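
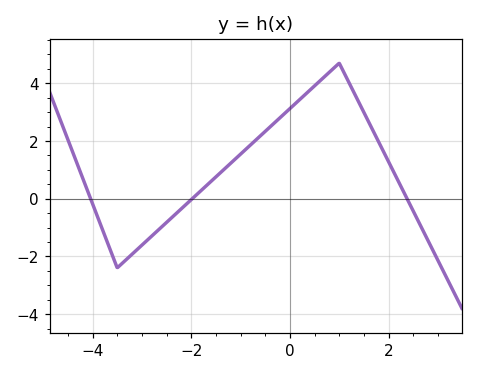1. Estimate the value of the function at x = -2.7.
-1.14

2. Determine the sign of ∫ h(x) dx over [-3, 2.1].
positive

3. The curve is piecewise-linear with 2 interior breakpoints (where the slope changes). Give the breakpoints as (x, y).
(-3.5, -2.4); (1, 4.7)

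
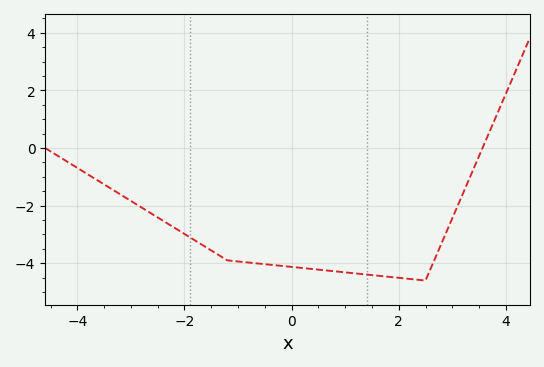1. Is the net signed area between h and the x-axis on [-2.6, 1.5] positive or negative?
negative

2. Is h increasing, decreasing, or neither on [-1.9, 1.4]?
decreasing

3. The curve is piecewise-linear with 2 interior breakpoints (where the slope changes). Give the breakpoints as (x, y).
(-1.2, -3.9); (2.5, -4.6)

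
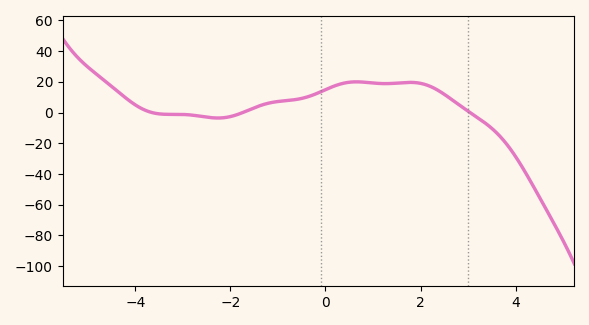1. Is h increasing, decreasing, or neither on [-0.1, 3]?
neither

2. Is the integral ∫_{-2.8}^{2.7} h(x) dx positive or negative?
positive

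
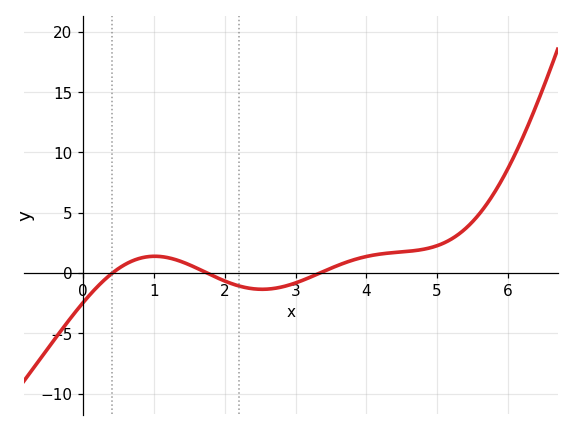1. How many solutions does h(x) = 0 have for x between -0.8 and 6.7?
3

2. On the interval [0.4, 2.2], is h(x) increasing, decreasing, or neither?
neither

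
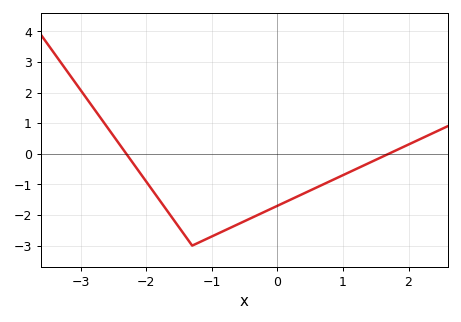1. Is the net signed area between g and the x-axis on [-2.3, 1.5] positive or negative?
negative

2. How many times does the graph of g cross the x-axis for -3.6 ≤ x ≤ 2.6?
2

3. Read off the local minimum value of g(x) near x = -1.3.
-3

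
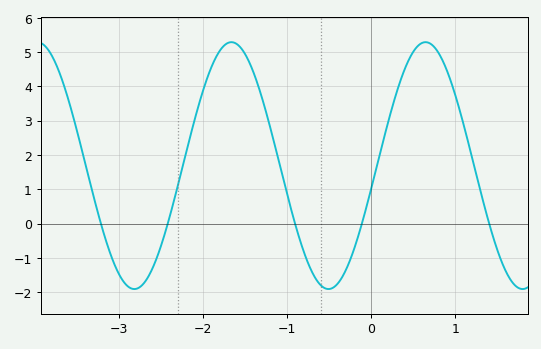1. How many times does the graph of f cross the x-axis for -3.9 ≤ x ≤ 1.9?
5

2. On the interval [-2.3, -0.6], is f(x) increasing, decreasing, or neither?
neither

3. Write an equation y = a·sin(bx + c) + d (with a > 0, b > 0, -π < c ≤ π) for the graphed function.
y = 3.6sin(2.72x - 0.192) + 1.69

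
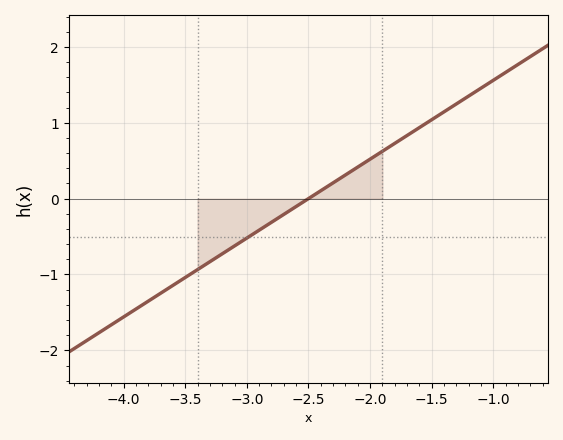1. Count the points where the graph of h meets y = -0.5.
1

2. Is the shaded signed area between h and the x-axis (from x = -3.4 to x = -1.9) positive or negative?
negative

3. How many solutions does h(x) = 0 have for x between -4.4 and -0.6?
1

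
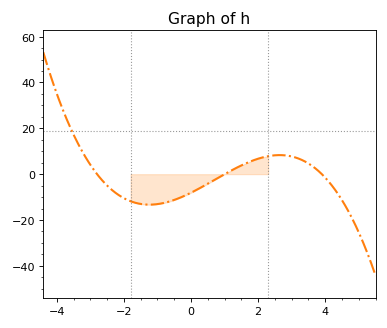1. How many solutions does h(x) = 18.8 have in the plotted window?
1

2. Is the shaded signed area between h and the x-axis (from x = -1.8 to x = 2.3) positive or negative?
negative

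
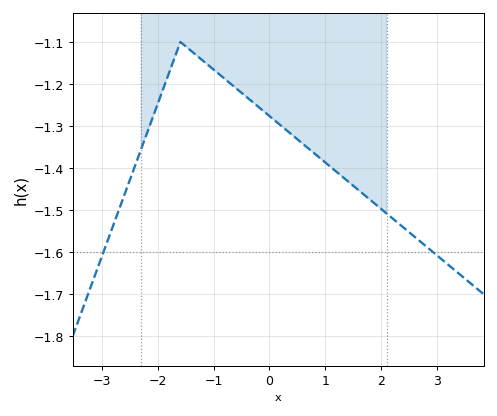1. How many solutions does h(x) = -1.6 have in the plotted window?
2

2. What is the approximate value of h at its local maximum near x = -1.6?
-1.1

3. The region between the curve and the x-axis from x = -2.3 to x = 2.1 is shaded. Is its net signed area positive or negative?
negative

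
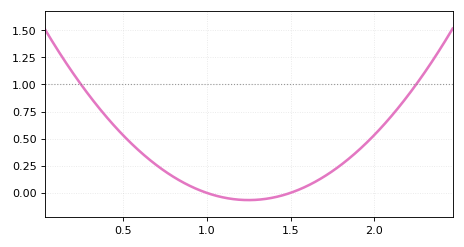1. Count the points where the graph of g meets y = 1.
2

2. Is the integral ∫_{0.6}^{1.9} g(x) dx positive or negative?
positive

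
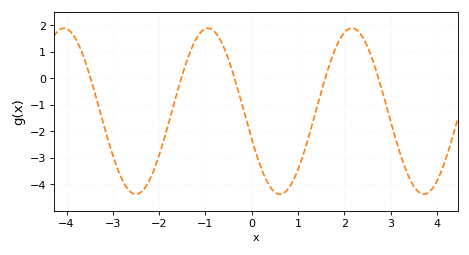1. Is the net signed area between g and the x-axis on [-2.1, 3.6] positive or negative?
negative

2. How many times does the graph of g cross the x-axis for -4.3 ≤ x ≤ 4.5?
5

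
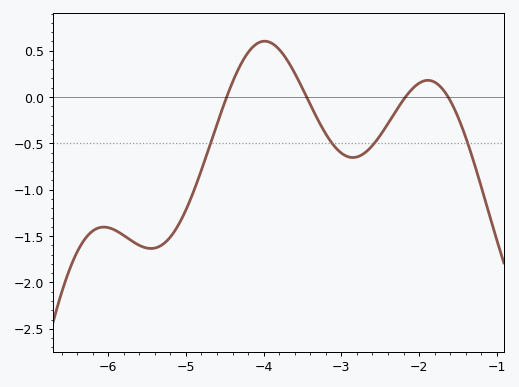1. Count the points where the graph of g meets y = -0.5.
4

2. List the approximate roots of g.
-4.48, -3.45, -2.18, -1.63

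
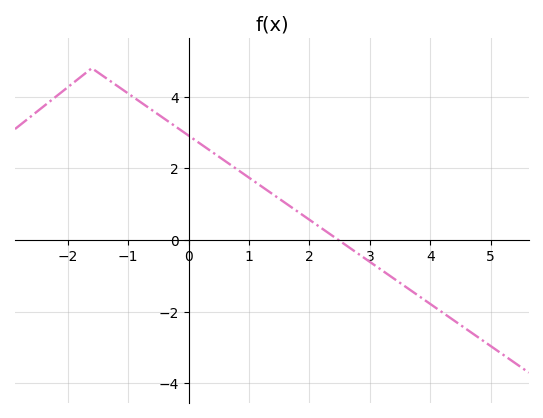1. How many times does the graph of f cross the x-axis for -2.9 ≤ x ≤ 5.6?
1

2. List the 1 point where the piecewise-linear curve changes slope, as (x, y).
(-1.6, 4.8)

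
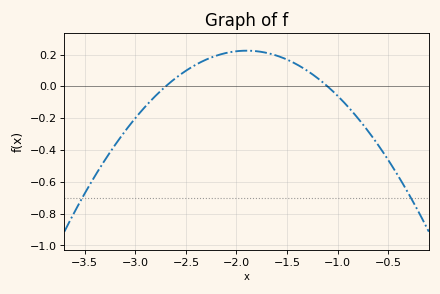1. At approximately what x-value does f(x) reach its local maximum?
-1.9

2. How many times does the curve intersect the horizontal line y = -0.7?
2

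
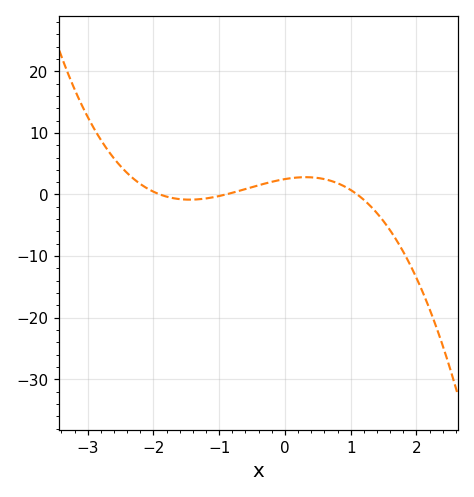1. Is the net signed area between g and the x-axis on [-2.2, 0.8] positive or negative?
positive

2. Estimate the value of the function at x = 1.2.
-1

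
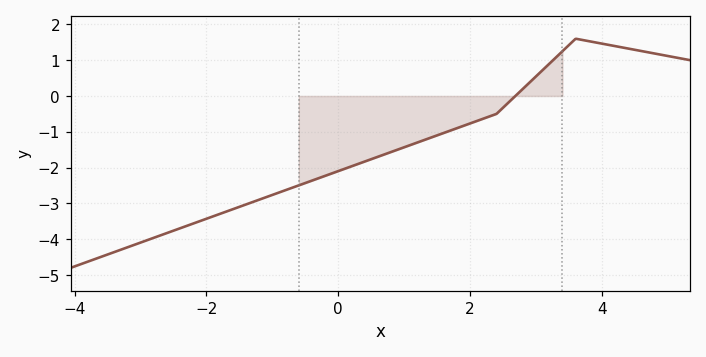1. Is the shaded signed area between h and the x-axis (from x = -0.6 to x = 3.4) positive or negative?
negative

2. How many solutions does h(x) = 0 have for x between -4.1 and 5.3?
1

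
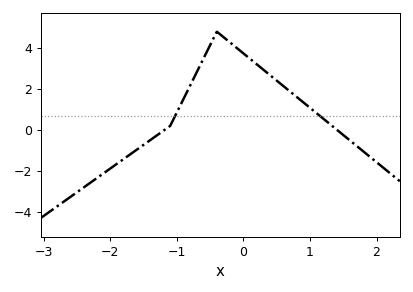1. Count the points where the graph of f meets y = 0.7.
2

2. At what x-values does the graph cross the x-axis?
-1.2, 1.4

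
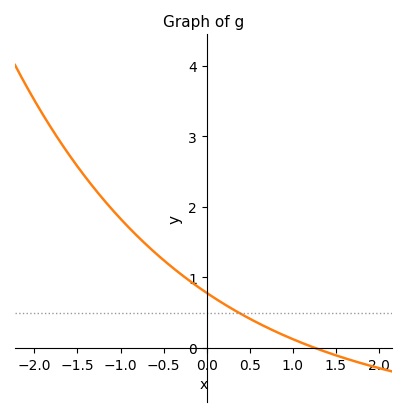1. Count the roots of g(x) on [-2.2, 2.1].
1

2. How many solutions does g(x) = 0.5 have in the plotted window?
1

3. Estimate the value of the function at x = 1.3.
-0.02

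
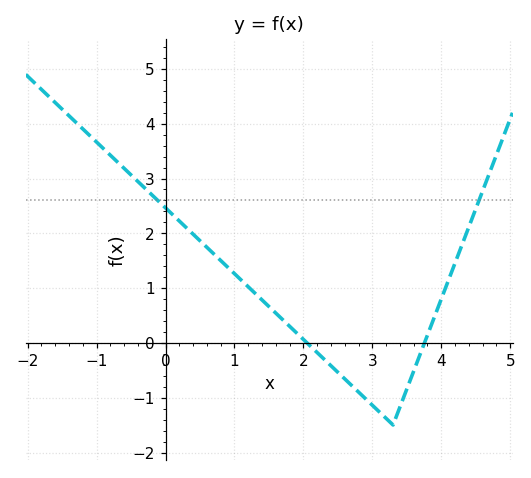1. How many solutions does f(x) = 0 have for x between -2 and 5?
2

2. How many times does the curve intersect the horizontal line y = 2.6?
2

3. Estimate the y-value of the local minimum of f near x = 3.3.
-1.5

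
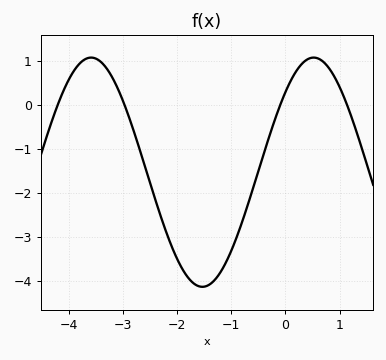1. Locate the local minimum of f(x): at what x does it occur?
-1.53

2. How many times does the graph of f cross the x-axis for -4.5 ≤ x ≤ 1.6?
4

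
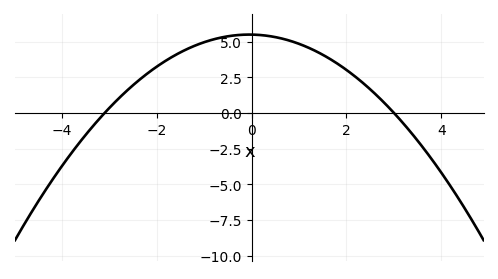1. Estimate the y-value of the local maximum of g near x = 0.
5.49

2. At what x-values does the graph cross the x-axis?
-3.1, 3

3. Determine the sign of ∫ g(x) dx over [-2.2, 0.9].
positive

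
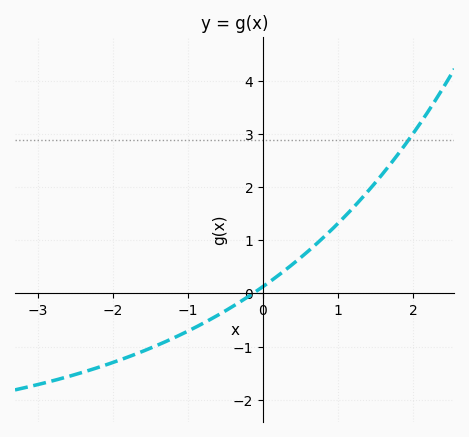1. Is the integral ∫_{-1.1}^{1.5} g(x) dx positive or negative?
positive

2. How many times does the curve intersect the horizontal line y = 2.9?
1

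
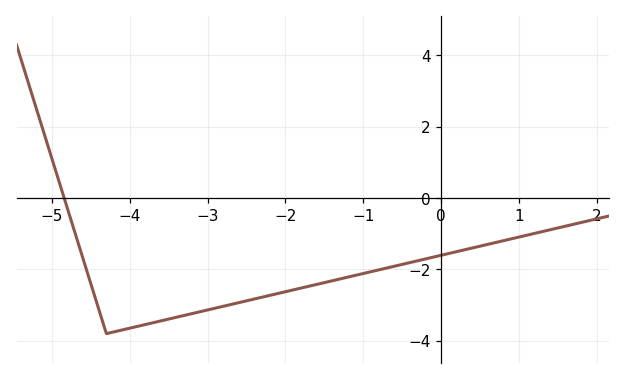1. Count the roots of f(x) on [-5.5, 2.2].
1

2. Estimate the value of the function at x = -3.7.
-3.49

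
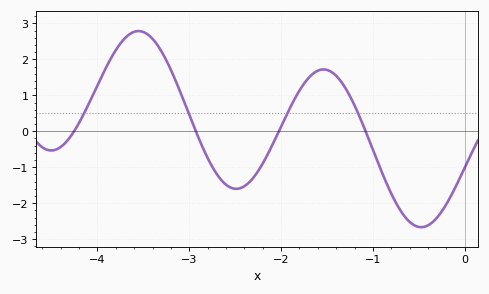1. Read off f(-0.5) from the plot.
-2.7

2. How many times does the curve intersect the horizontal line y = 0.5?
4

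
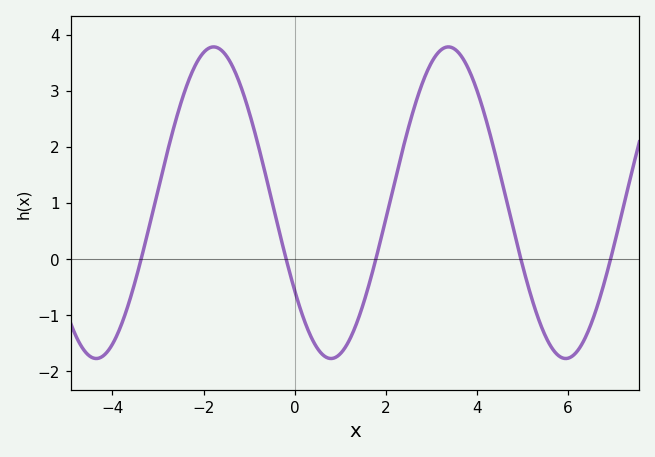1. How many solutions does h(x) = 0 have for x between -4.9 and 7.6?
5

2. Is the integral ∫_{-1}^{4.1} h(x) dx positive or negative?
positive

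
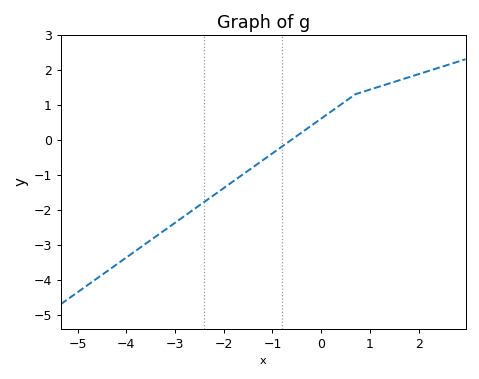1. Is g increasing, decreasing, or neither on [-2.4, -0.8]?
increasing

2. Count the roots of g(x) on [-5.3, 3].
1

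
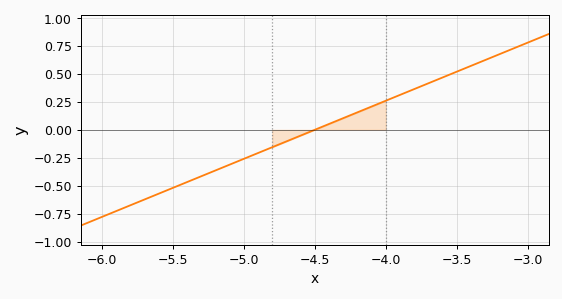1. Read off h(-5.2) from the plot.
-0.364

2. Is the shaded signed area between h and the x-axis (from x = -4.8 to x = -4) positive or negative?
positive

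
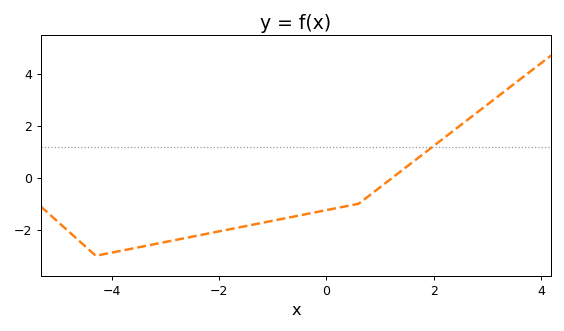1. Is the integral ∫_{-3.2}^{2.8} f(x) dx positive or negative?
negative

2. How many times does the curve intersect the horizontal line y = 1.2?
1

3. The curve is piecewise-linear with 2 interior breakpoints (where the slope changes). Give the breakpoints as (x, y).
(-4.3, -3); (0.6, -1)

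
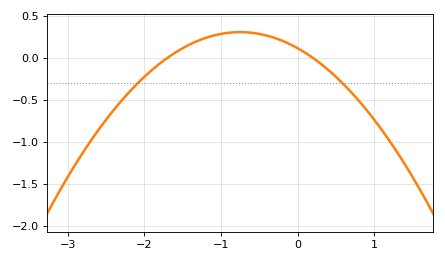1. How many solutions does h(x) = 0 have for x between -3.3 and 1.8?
2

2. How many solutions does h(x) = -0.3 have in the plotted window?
2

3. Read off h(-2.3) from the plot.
-0.5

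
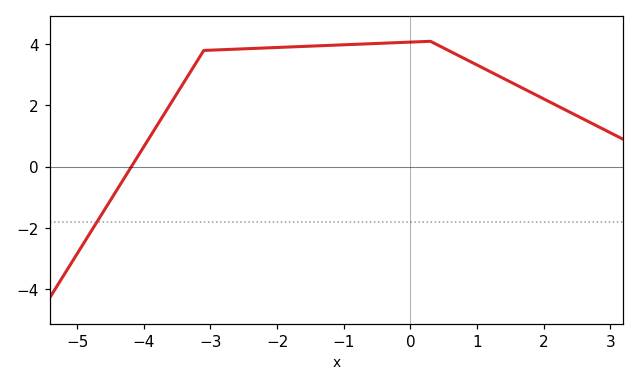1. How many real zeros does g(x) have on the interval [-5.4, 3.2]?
1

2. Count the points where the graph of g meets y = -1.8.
1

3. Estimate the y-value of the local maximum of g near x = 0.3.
4.1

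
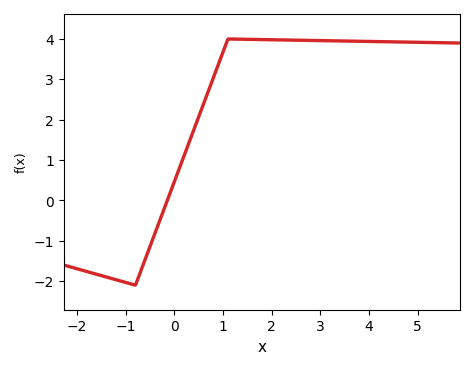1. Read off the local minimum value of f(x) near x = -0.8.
-2.1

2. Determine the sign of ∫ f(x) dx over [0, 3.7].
positive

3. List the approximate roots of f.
-0.2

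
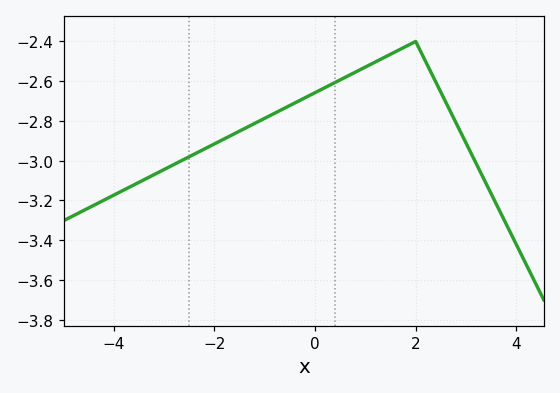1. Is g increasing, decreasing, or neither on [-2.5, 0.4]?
increasing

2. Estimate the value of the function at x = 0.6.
-2.58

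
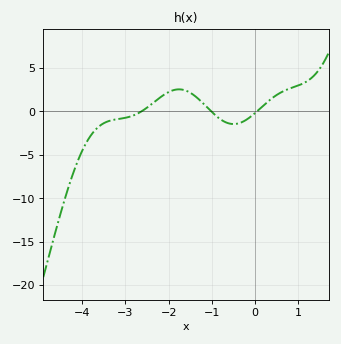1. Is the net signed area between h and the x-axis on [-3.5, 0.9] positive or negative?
positive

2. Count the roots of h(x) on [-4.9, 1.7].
3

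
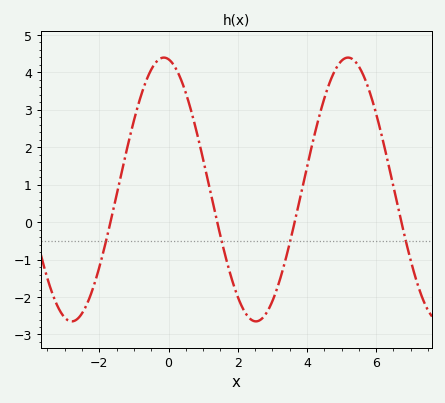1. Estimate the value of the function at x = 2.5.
-2.6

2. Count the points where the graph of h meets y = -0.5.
4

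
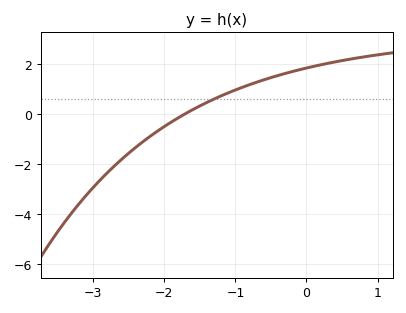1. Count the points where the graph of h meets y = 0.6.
1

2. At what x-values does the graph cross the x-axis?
-1.7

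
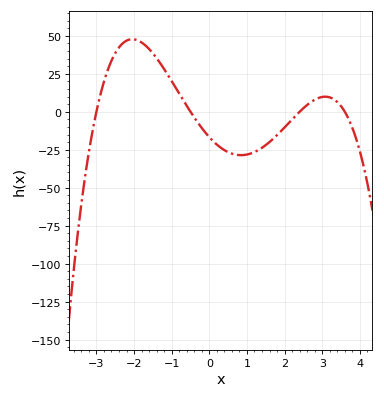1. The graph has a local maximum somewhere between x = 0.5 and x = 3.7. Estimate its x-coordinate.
3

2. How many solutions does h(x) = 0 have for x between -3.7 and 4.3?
4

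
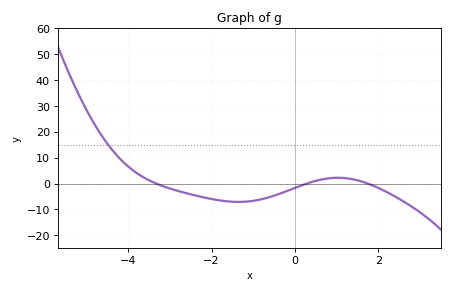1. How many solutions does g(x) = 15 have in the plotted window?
1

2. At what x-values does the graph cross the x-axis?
-3.33, 0.288, 1.74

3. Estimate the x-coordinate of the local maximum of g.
1.03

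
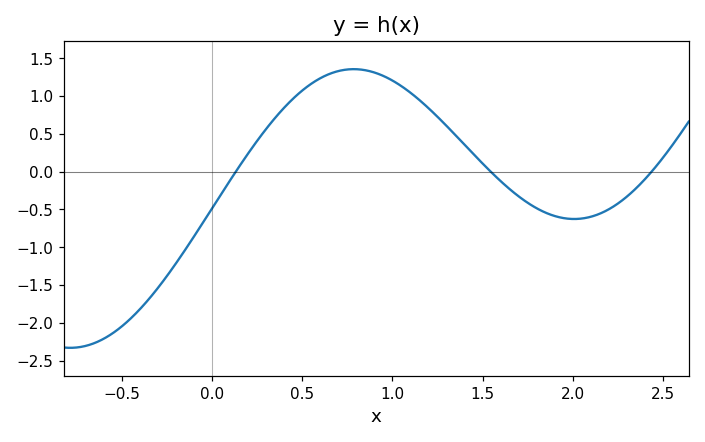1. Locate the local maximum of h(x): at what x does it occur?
0.785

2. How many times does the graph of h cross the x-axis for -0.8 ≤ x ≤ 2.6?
3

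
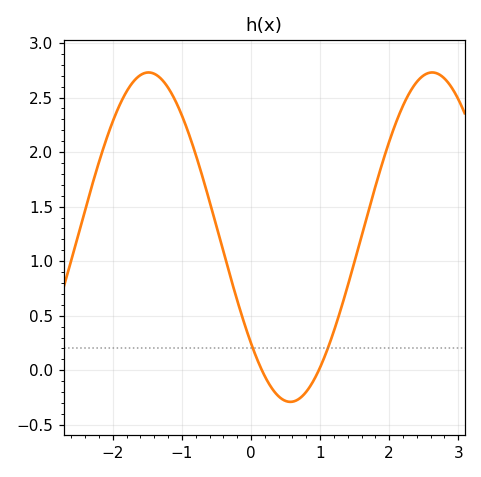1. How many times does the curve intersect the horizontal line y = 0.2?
2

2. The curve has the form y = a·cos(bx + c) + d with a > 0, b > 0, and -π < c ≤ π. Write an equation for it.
y = 1.51cos(1.53x + 2.27) + 1.22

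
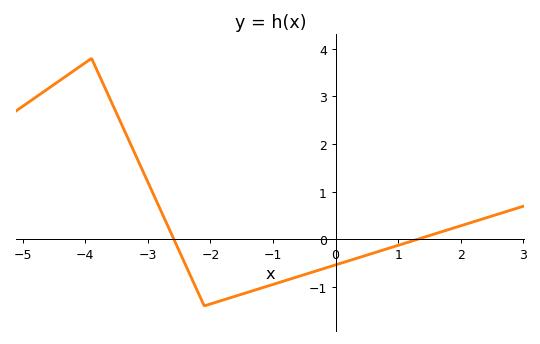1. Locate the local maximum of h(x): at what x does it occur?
-4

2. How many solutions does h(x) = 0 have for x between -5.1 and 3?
2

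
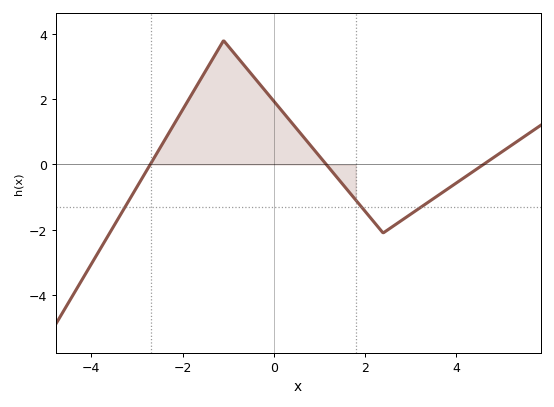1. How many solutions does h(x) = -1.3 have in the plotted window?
3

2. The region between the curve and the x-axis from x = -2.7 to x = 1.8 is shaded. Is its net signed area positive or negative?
positive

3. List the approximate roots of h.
-2.71, 1.15, 4.6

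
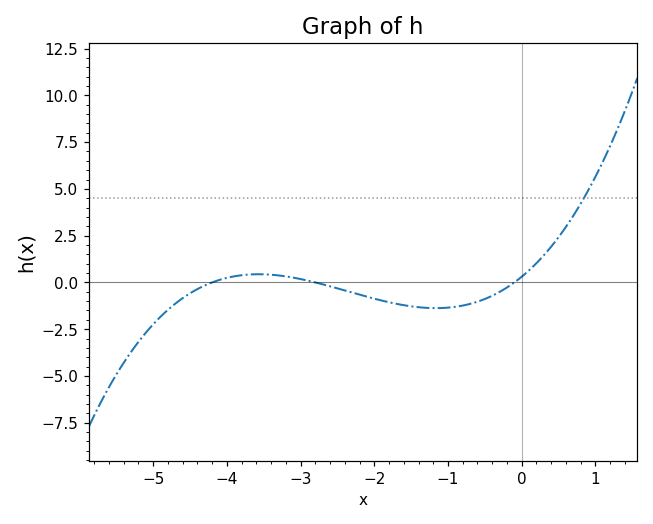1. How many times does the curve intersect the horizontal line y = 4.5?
1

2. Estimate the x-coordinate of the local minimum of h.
-1.2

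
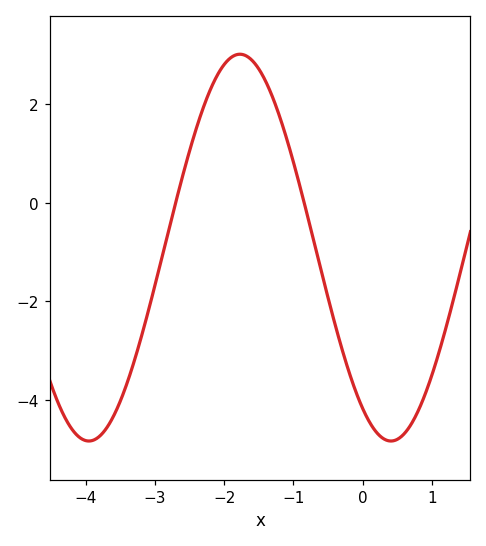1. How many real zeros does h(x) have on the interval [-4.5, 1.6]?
2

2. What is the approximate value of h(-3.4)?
-3.65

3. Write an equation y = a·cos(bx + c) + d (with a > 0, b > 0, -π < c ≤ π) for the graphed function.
y = 3.92cos(1.44x + 2.55) - 0.91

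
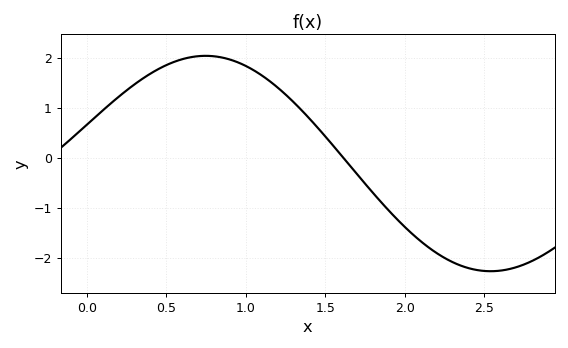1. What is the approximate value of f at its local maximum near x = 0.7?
2.04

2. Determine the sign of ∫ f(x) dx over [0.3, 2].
positive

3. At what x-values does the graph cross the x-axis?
1.61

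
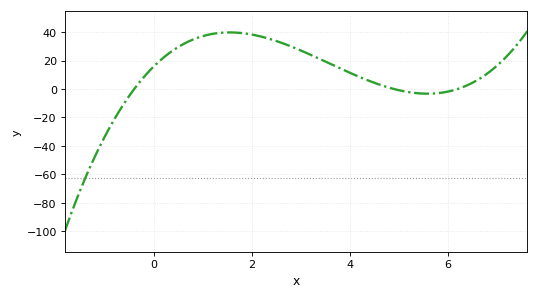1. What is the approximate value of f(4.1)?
10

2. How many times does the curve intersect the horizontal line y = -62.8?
1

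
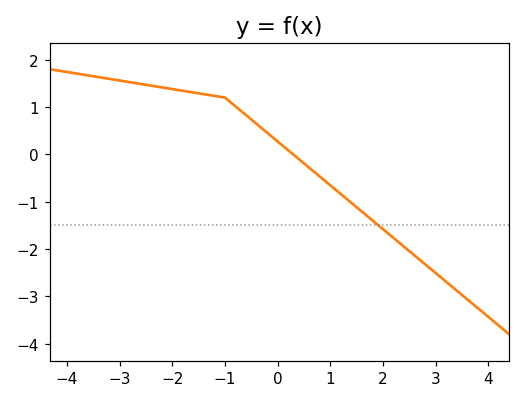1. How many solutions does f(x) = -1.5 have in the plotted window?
1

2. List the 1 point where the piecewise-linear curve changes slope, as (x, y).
(-1, 1.2)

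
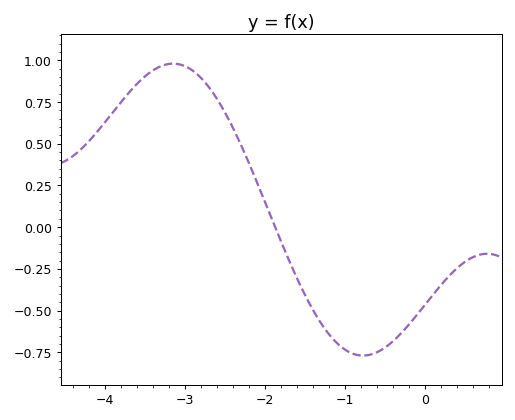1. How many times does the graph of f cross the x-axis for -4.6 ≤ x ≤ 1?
1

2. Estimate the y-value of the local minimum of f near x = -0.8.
-0.76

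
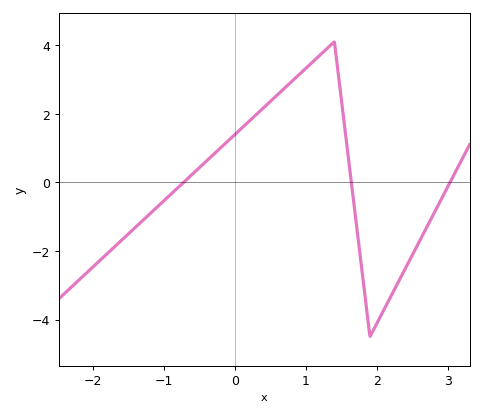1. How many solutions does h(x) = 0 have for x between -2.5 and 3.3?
3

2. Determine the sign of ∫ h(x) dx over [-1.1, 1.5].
positive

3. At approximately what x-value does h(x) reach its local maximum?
1.4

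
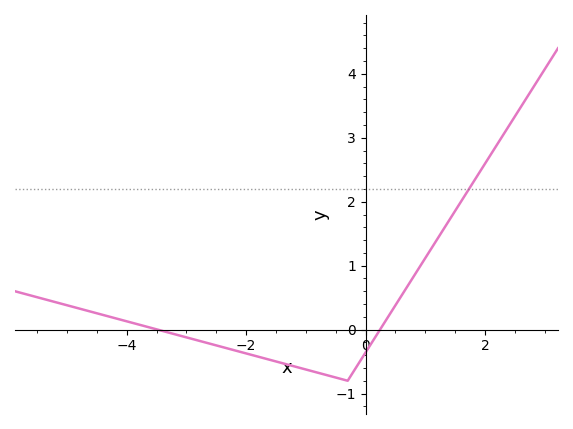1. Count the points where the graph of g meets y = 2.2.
1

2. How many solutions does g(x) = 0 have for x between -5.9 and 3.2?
2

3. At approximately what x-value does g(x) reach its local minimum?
-0.301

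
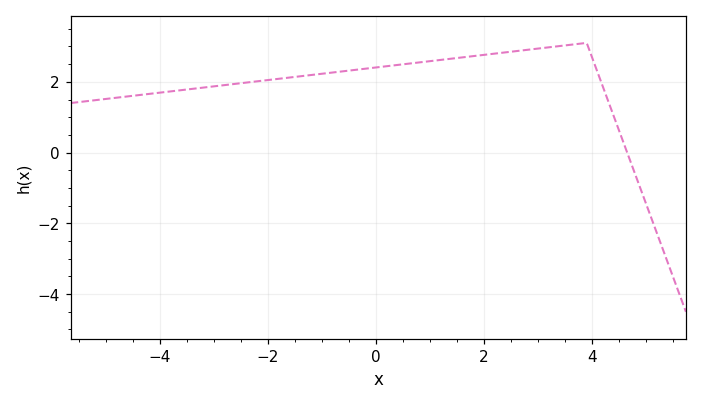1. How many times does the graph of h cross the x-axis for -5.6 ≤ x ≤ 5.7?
1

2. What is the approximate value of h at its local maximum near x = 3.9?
3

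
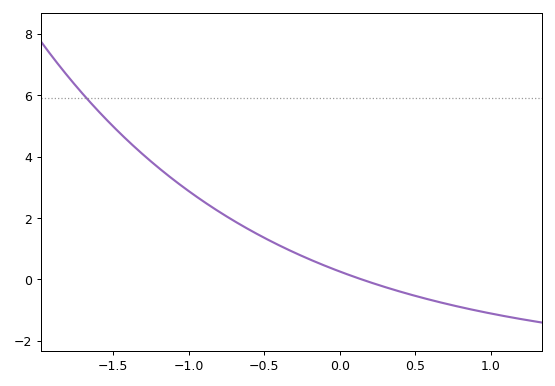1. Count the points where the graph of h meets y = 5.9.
1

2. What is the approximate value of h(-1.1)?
3.2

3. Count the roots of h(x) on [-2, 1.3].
1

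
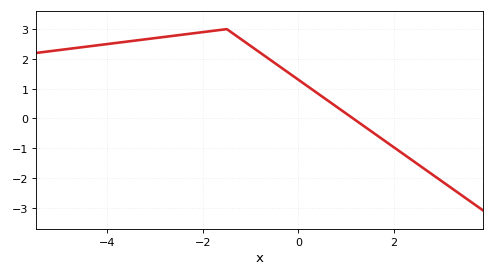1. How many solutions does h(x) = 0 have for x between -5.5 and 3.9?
1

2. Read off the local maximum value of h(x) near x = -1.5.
3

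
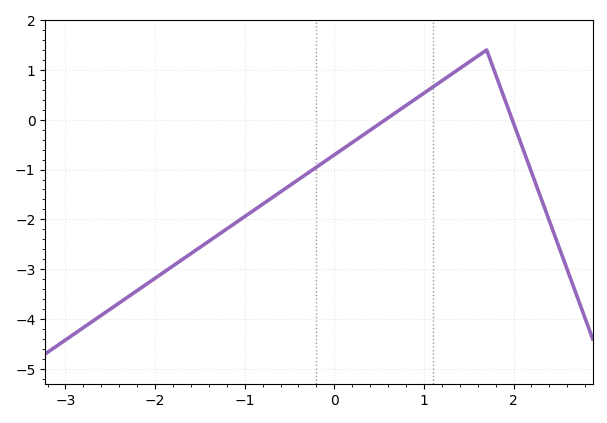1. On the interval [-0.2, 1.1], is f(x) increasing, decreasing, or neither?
increasing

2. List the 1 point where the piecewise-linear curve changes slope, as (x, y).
(1.7, 1.4)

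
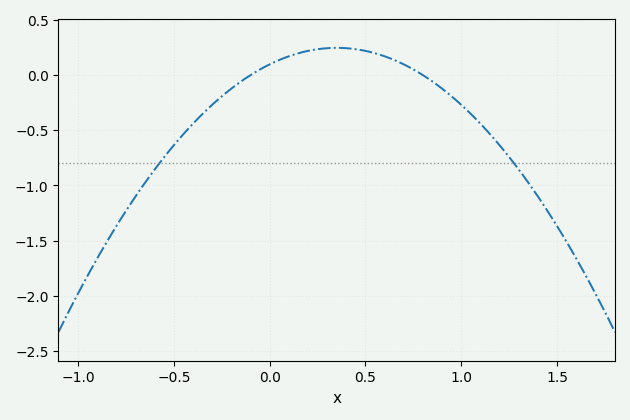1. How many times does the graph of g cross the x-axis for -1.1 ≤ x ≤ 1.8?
2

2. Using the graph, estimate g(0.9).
-0.1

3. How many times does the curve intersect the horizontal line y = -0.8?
2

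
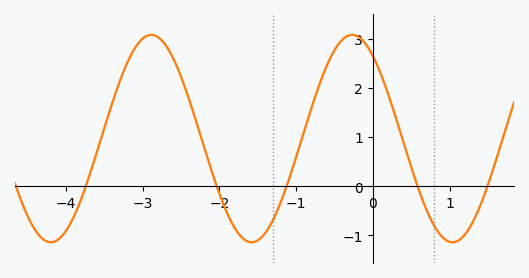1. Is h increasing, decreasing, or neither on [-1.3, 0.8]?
neither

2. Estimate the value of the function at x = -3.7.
0.2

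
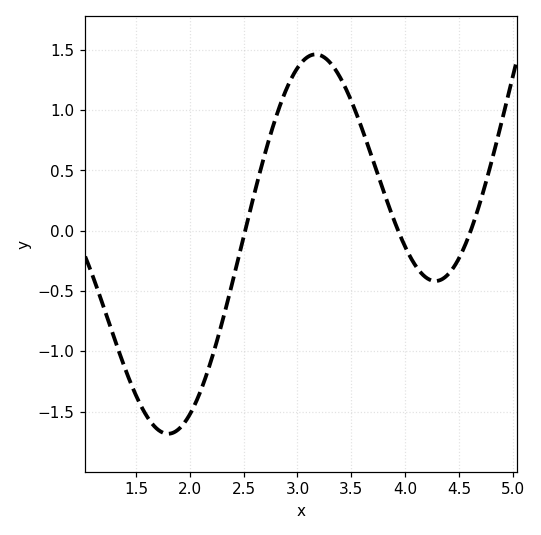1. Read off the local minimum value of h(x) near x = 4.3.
-0.4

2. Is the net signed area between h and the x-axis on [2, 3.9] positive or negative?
positive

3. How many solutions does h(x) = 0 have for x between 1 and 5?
3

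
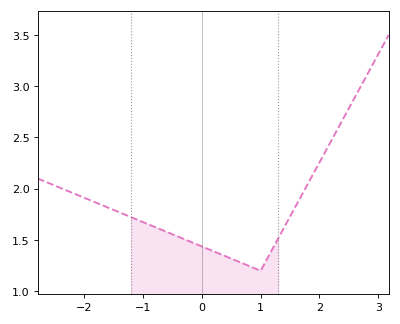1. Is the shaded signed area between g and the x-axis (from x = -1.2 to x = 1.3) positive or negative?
positive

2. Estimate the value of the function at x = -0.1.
1.46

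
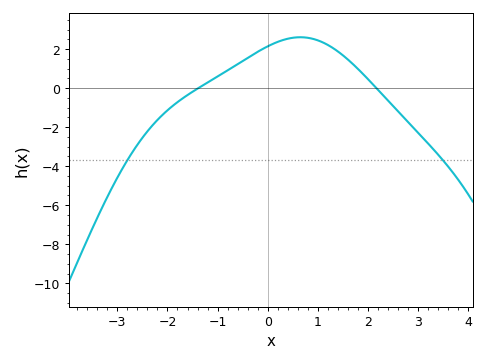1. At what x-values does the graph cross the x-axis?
-1.4, 2.2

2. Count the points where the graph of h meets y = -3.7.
2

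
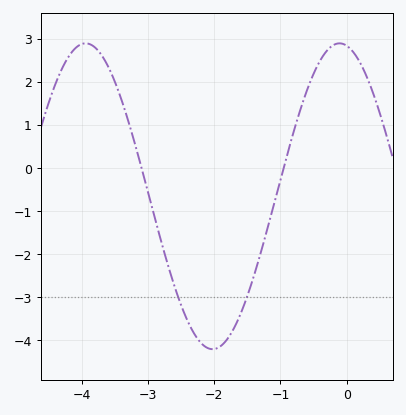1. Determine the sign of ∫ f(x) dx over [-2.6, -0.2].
negative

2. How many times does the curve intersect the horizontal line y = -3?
2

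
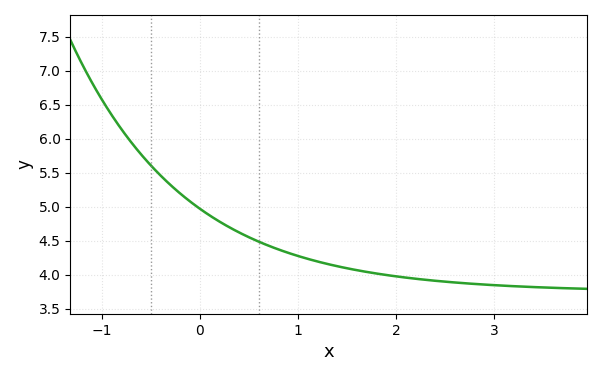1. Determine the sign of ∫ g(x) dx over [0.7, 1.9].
positive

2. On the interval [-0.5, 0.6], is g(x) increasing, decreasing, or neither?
decreasing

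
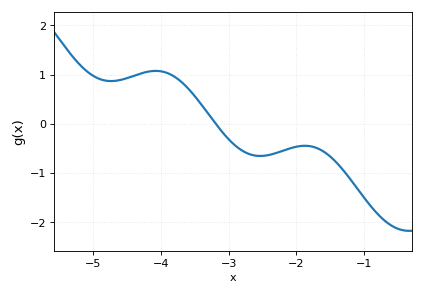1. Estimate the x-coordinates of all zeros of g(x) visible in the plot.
-3.19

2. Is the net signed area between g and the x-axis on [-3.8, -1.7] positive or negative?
negative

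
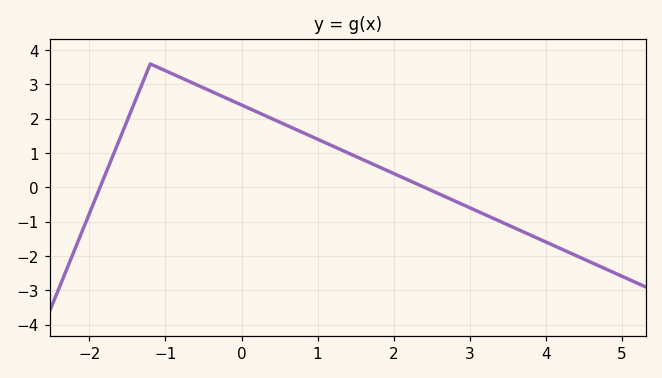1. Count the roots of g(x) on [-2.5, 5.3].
2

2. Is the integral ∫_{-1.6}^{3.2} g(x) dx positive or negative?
positive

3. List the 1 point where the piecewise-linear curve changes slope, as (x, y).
(-1.2, 3.6)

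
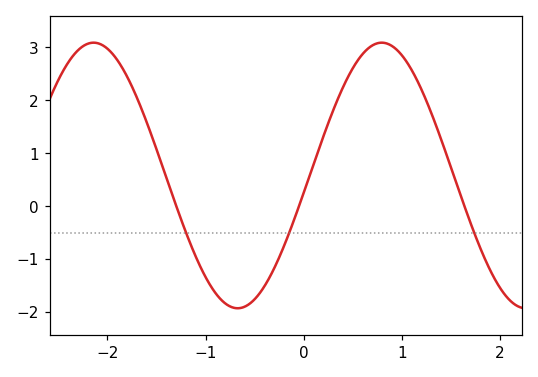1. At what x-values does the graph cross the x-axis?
-1.3, 0, 1.6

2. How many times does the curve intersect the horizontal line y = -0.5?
3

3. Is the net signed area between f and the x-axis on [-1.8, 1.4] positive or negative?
positive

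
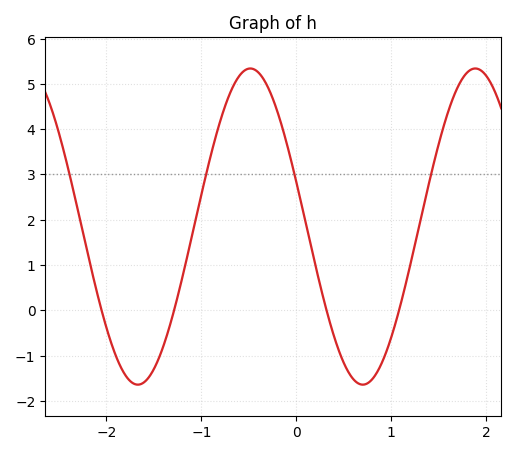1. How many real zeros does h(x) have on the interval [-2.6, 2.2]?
4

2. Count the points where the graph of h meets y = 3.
4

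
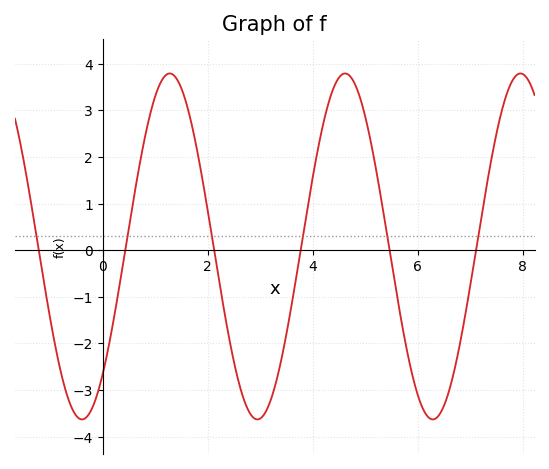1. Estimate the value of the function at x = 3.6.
-1.18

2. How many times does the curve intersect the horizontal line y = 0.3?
6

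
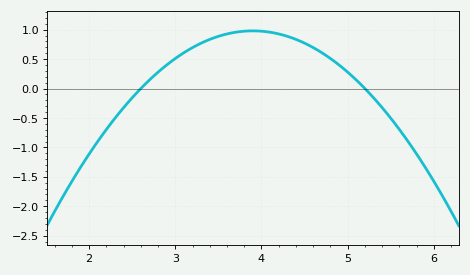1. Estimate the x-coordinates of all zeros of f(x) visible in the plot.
2.6, 5.2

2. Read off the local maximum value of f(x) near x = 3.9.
0.98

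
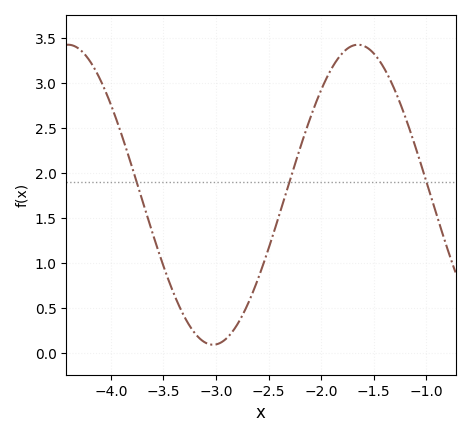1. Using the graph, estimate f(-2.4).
1.55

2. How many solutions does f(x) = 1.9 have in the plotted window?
3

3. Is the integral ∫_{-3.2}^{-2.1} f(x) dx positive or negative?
positive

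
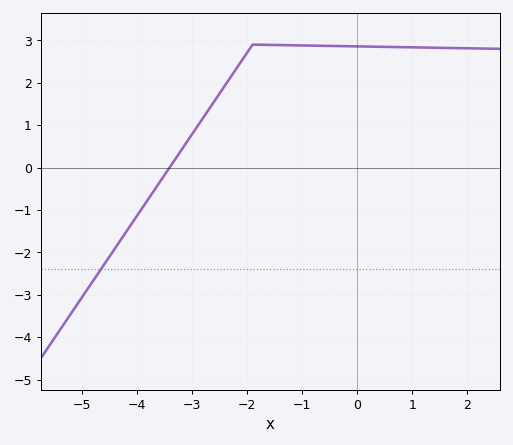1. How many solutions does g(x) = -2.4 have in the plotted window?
1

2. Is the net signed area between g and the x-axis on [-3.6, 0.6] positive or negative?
positive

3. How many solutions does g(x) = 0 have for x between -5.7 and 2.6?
1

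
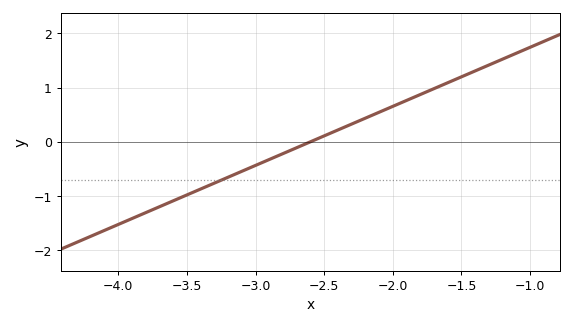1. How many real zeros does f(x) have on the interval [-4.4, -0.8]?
1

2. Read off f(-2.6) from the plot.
0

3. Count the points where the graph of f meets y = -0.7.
1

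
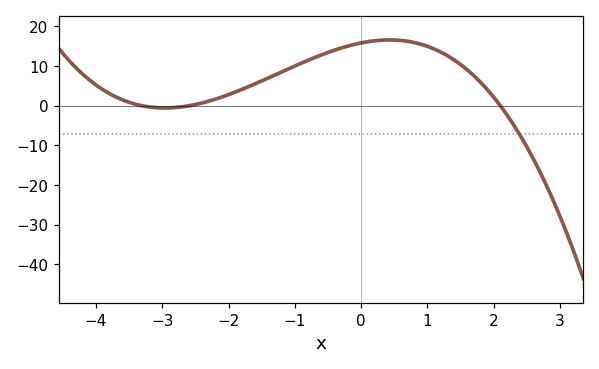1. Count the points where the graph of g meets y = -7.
1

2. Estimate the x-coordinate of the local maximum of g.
0.4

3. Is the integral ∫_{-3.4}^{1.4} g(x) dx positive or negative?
positive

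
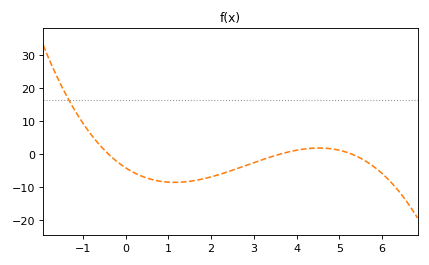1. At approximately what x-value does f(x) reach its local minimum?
1.2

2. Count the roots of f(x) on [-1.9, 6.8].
3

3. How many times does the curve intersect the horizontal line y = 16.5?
1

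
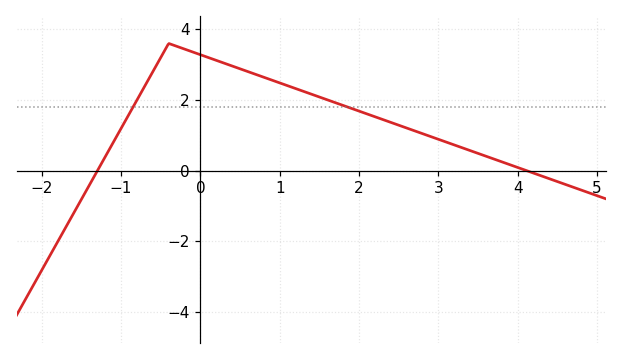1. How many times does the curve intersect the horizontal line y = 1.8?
2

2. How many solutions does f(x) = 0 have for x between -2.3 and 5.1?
2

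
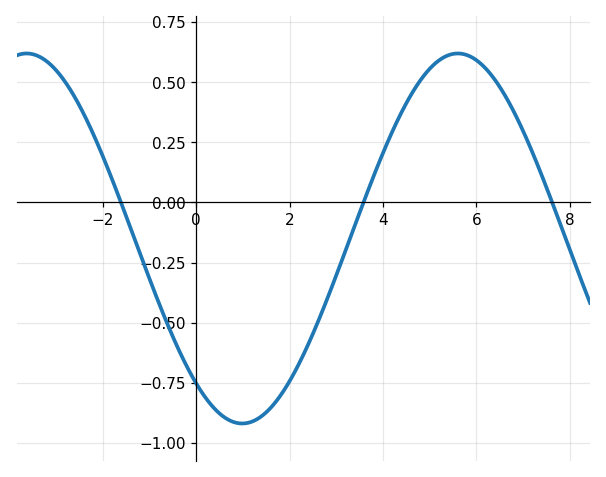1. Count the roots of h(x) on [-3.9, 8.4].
3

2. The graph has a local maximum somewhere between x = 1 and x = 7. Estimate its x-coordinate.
5.6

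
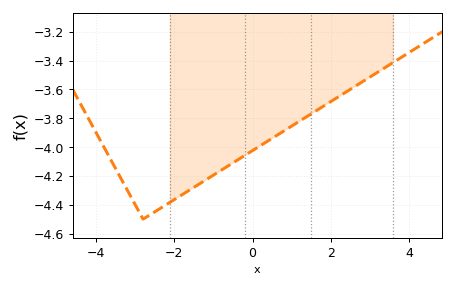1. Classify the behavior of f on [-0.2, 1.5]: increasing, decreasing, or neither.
increasing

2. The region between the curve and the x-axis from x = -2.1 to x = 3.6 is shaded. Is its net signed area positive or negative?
negative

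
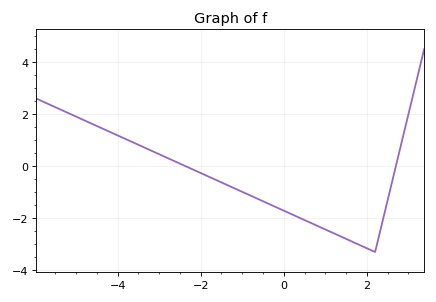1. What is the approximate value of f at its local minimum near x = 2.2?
-3.3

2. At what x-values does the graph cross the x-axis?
-2.36, 2.7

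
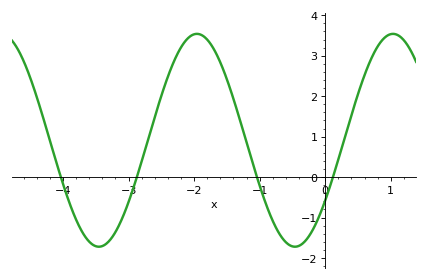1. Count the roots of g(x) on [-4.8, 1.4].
4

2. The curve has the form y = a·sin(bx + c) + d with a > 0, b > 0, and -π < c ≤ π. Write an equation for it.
y = 2.63sin(2.1x - 0.602) + 0.91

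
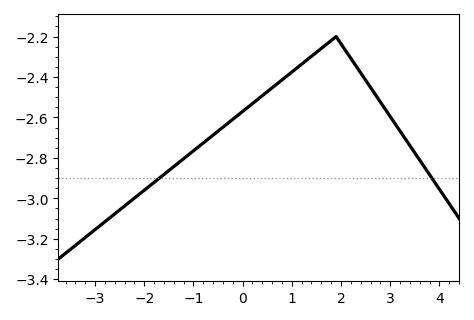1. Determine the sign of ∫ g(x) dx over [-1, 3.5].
negative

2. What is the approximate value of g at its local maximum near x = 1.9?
-2.2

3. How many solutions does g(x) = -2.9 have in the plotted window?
2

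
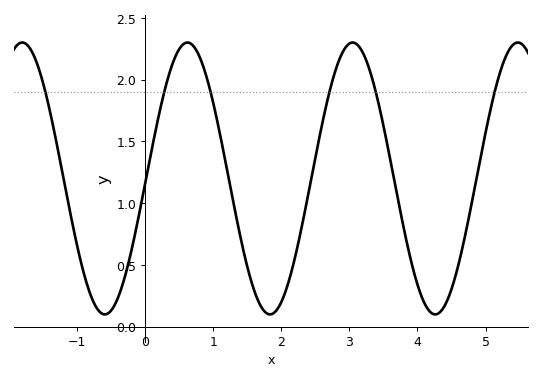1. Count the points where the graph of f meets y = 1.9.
6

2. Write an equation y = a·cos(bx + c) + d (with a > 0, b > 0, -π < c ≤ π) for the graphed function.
y = 1.1cos(2.6x - 1.6) + 1.2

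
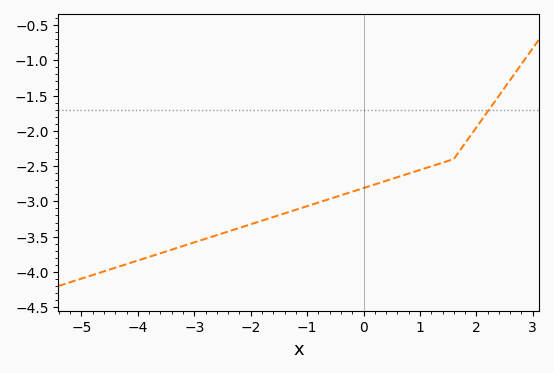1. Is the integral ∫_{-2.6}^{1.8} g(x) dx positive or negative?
negative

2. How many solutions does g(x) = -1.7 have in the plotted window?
1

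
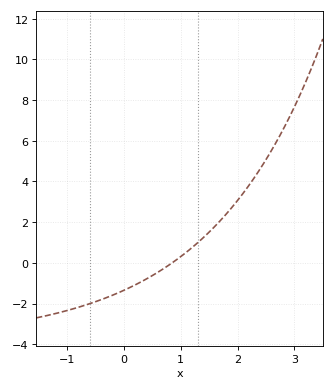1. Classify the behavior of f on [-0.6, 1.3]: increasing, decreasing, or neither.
increasing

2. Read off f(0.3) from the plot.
-0.938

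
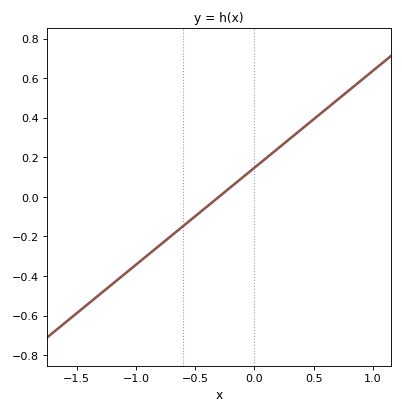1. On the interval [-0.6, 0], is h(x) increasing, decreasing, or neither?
increasing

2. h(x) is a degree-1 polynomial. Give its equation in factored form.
y = 0.49(x + 0.3)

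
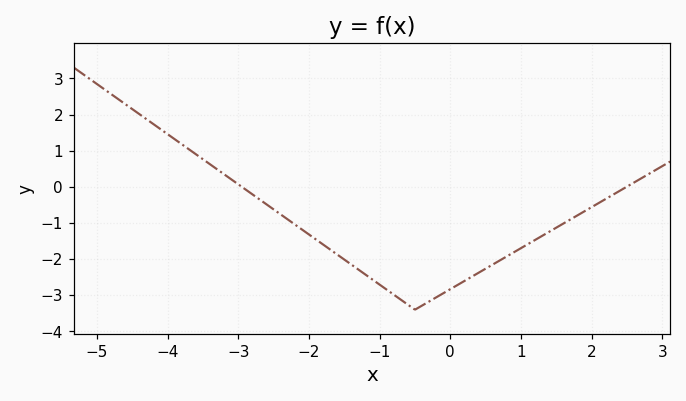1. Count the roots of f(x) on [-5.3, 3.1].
2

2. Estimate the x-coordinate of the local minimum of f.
-0.6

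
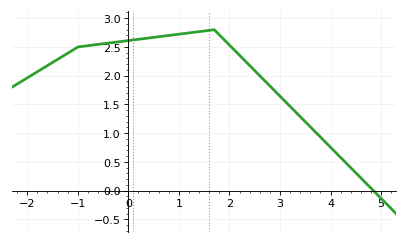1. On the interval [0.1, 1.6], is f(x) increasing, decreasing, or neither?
increasing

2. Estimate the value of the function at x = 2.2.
2.35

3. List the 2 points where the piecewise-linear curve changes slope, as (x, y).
(-1, 2.5); (1.7, 2.8)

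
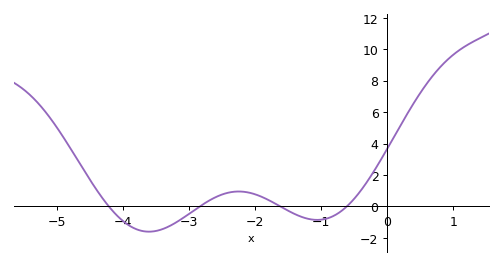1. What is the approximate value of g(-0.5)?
0.4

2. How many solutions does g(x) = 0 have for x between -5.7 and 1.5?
4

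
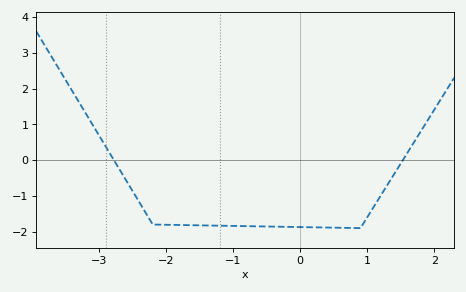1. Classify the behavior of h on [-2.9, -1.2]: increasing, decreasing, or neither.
decreasing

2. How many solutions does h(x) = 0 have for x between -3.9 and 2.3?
2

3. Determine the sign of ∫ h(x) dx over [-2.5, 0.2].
negative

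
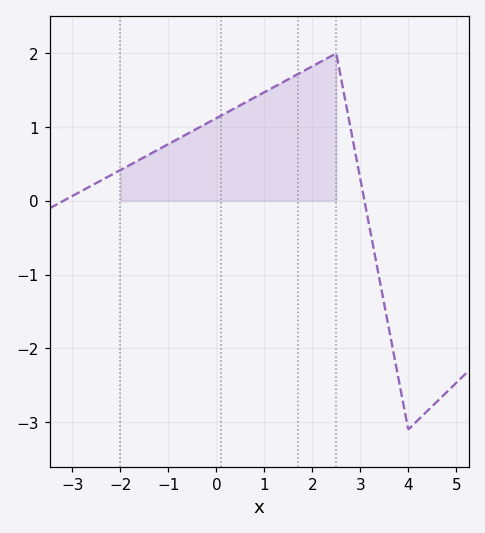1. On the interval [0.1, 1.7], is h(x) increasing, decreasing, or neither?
increasing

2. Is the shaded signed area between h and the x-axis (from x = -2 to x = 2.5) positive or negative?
positive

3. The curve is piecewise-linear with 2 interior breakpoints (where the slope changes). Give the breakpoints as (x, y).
(2.5, 2); (4, -3.1)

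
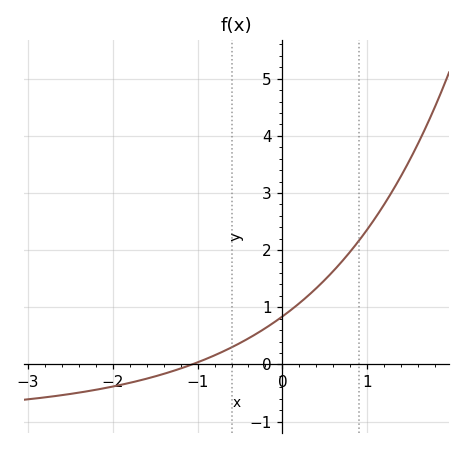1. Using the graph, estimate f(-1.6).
-0.2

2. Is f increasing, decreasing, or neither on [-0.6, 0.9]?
increasing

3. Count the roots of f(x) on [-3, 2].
1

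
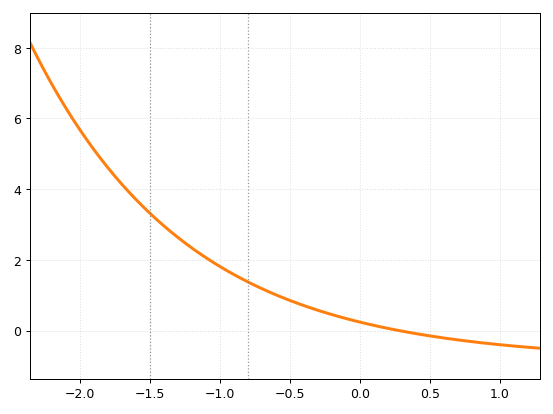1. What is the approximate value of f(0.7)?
-0.265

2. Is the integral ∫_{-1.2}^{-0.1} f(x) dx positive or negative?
positive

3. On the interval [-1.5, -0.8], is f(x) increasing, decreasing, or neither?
decreasing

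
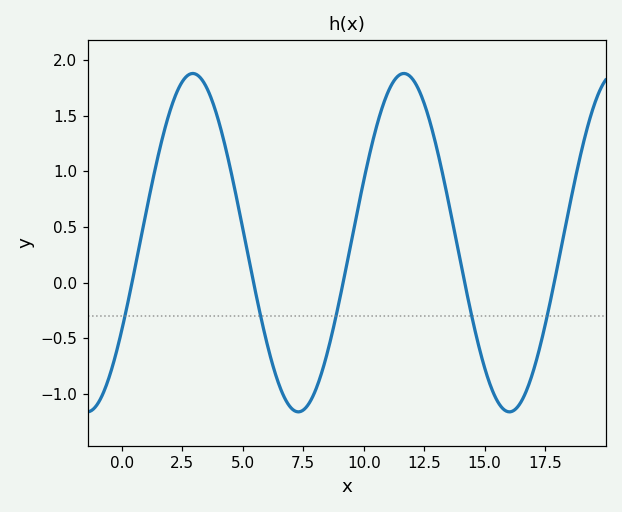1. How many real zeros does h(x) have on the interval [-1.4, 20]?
5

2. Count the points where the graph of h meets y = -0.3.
5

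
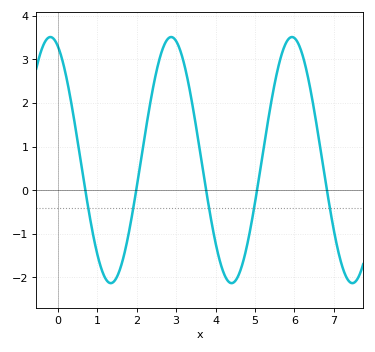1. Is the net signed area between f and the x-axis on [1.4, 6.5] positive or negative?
positive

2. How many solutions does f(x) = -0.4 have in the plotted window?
5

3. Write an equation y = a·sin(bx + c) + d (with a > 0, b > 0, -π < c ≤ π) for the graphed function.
y = 2.82sin(2x + 2) + 0.69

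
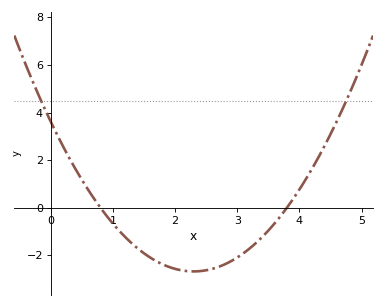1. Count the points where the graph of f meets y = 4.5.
2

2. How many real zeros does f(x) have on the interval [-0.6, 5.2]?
2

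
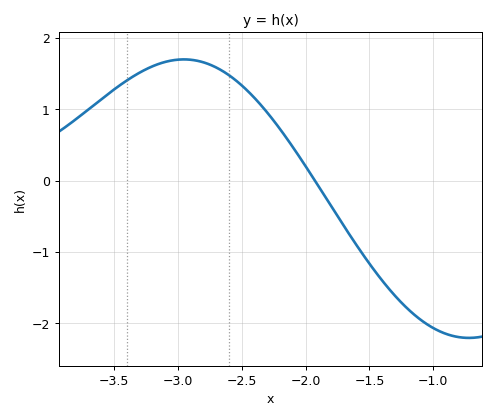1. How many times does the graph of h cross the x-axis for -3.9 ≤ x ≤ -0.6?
1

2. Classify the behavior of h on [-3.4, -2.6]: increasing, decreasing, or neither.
neither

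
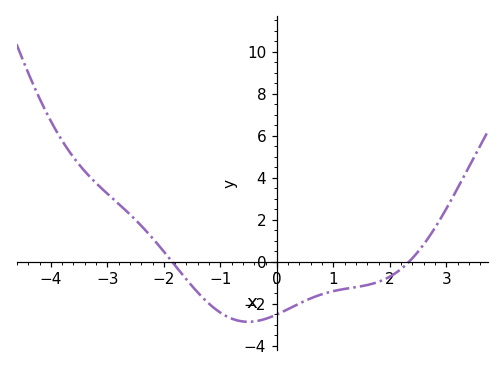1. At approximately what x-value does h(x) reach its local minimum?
-0.6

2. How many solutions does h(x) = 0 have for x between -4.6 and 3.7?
2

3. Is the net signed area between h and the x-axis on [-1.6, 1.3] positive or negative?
negative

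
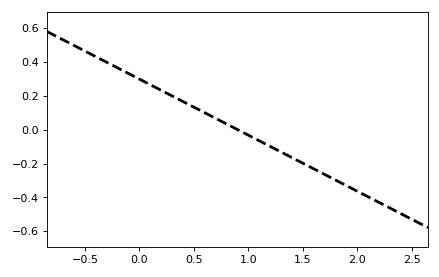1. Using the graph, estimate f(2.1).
-0.4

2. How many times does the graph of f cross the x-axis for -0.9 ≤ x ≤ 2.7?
1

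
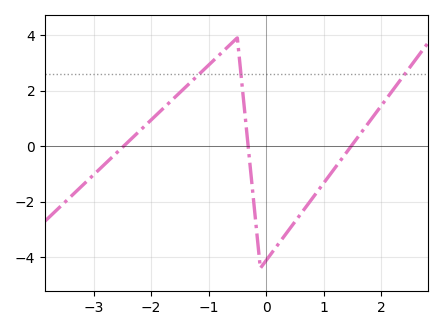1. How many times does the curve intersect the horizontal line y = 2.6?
3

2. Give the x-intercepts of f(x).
-2.5, -0.3, 1.5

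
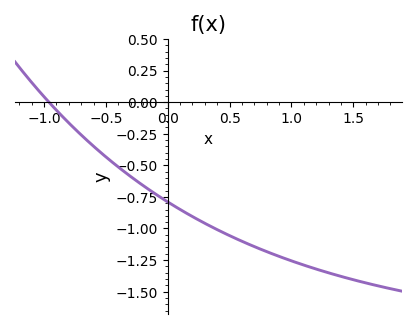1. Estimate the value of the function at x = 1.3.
-1.35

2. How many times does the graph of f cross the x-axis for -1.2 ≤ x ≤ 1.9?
1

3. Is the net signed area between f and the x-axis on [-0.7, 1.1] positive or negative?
negative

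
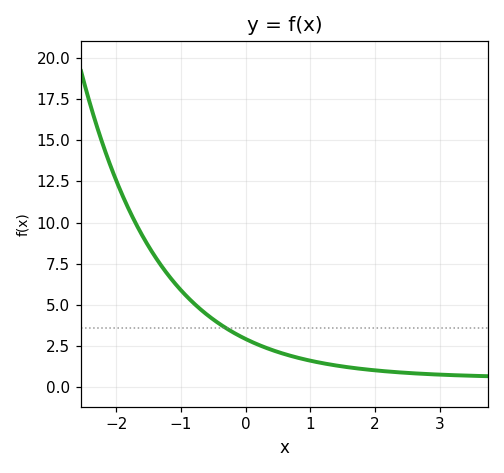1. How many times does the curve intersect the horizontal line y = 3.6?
1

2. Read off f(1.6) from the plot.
1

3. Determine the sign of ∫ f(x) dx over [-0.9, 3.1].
positive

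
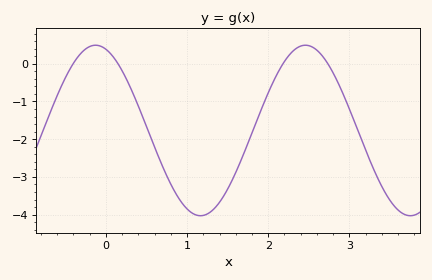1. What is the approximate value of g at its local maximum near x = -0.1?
0.49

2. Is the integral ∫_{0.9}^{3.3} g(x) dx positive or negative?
negative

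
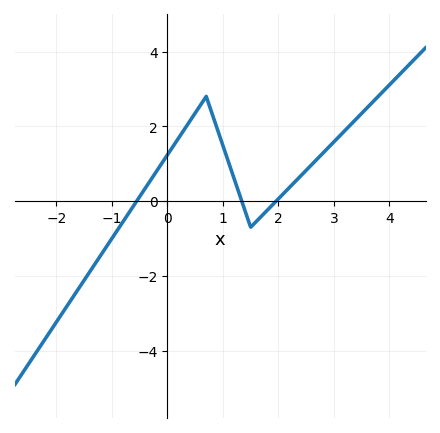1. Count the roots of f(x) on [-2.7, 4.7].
3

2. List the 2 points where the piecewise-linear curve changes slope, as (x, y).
(0.7, 2.8); (1.5, -0.7)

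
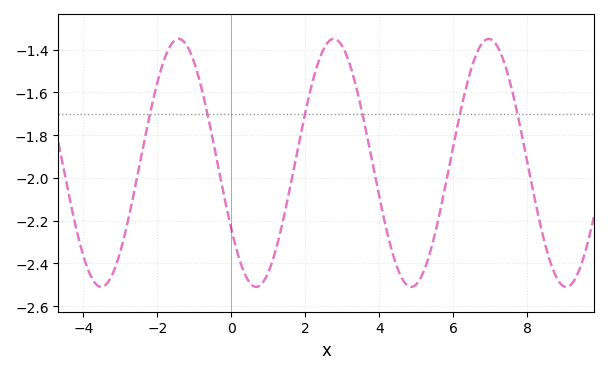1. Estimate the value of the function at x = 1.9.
-1.78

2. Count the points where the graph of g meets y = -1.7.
6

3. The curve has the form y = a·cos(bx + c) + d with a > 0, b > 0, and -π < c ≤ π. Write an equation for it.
y = 0.58cos(1.5x + 2.1) - 1.93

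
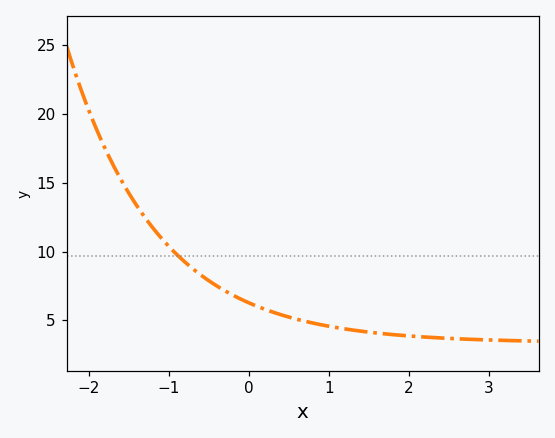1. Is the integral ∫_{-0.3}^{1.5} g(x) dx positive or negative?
positive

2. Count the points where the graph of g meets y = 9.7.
1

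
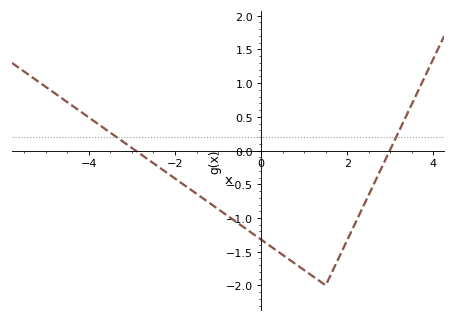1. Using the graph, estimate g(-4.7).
0.8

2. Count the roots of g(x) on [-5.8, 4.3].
2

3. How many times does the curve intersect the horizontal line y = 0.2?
2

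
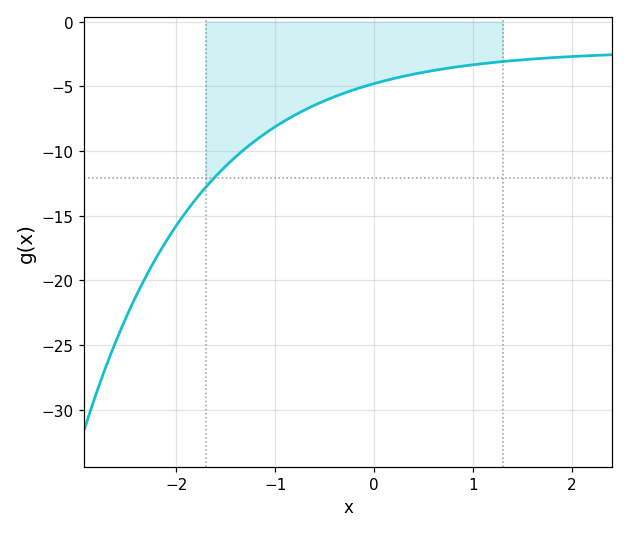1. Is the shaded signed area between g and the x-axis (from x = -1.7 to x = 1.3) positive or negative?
negative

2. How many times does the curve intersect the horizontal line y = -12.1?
1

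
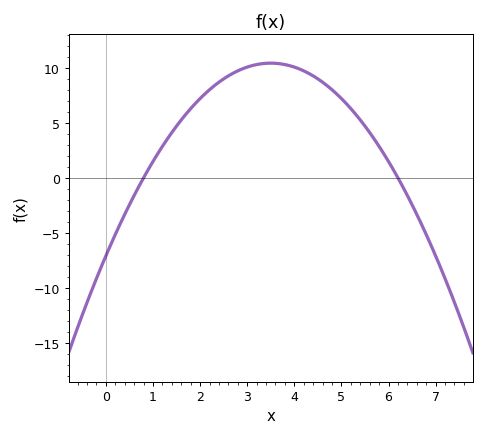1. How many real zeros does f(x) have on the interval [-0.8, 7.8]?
2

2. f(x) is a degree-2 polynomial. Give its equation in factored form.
y = -1.43(x - 0.8)(x - 6.2)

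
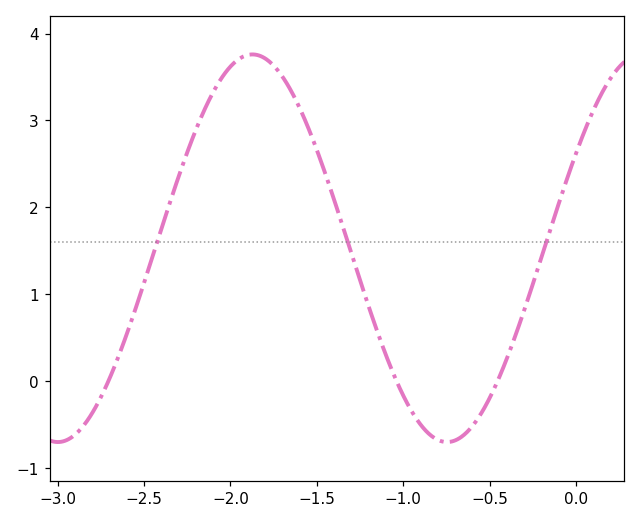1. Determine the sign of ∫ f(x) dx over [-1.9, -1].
positive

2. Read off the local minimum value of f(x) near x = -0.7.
-0.7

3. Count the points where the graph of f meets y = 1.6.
3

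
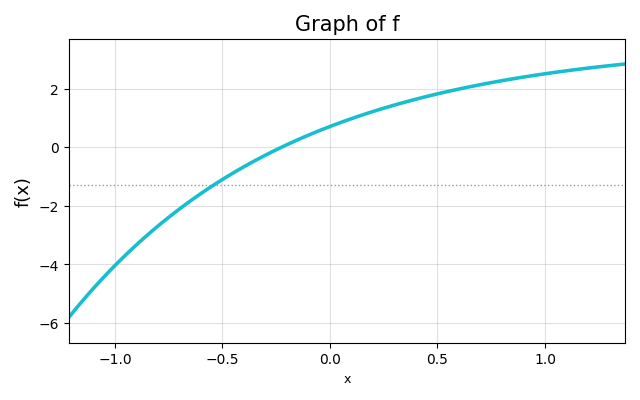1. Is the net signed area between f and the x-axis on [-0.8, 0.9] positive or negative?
positive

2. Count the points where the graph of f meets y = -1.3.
1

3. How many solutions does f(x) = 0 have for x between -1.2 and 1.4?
1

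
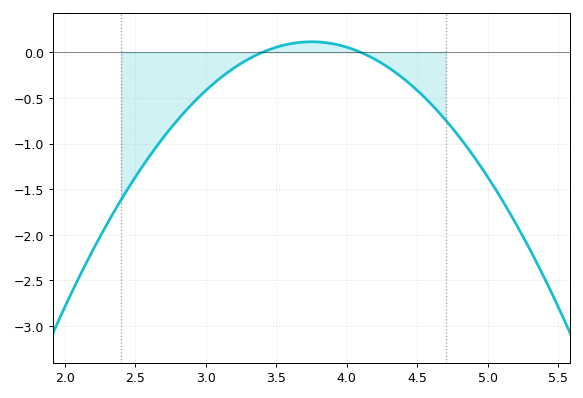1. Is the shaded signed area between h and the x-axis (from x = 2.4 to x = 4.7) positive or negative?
negative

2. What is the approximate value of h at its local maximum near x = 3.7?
0.1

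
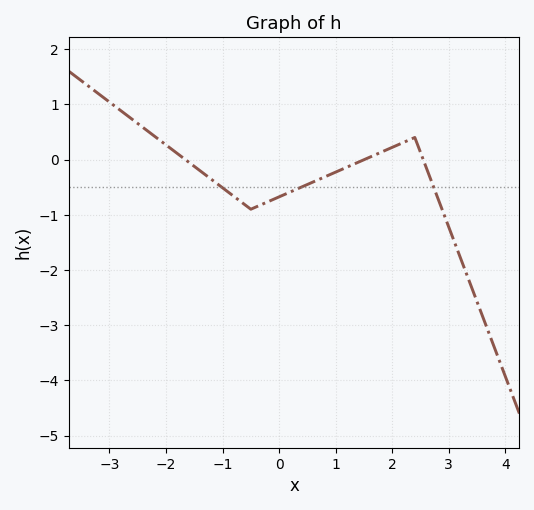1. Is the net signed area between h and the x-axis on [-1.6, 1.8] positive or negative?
negative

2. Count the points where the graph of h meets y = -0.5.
3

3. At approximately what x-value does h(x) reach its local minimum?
-0.5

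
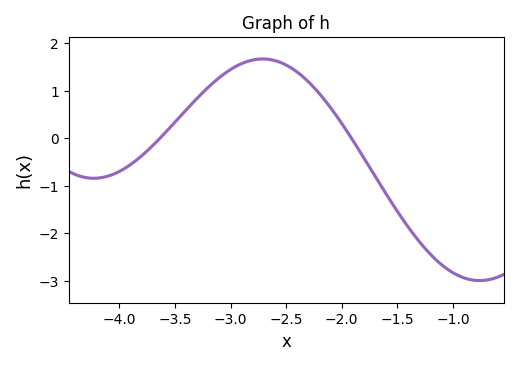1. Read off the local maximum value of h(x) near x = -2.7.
1.67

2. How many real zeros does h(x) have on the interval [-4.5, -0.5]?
2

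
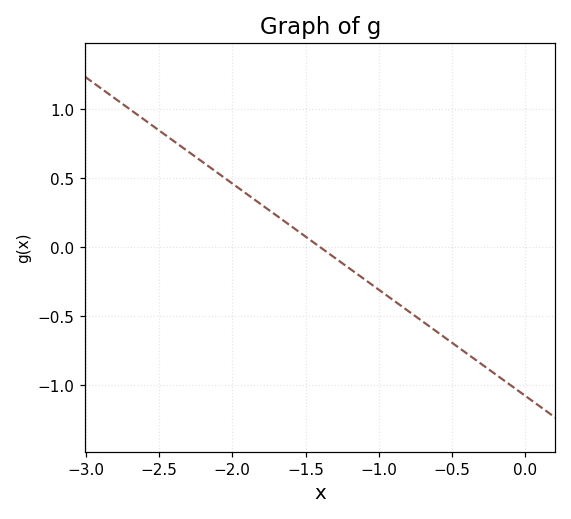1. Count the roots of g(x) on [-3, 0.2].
1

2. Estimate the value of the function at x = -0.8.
-0.462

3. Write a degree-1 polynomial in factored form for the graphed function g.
y = -0.77(x + 1.4)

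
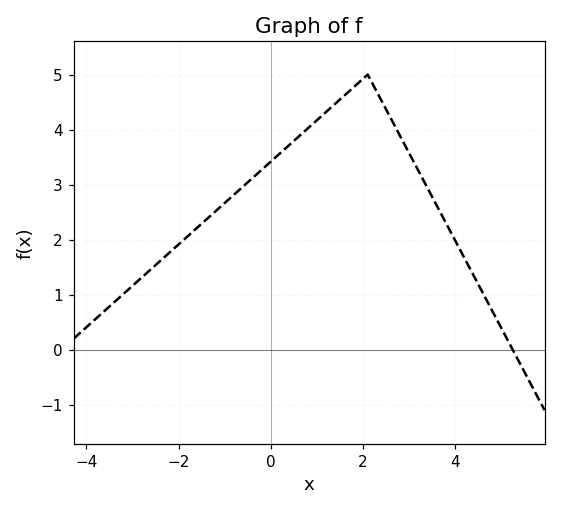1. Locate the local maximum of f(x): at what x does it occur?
2.2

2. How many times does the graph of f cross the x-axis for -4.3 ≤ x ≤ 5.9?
1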